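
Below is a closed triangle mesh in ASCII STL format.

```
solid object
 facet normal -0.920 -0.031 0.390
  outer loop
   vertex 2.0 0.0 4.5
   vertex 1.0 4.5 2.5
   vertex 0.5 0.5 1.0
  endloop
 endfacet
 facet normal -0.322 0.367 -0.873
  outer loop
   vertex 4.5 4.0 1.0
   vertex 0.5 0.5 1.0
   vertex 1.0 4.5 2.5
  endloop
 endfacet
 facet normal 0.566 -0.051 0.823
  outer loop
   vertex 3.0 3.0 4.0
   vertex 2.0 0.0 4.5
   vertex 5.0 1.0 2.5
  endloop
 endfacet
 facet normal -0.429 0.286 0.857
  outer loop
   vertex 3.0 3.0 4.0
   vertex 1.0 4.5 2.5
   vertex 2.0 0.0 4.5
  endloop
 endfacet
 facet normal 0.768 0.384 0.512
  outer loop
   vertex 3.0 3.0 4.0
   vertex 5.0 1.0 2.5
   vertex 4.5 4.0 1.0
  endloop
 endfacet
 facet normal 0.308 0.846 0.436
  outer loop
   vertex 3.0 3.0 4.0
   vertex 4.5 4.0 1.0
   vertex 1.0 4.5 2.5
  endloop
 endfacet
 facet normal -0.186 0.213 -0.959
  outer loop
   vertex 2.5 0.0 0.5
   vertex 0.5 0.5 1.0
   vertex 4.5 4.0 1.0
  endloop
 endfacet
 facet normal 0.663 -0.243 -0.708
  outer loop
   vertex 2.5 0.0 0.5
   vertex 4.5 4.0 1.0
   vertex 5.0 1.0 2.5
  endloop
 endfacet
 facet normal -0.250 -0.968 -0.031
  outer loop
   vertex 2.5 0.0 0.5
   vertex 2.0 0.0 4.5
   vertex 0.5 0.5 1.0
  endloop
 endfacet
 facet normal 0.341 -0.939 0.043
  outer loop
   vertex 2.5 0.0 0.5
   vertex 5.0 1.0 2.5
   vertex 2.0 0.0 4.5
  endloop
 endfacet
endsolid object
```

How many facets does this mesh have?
10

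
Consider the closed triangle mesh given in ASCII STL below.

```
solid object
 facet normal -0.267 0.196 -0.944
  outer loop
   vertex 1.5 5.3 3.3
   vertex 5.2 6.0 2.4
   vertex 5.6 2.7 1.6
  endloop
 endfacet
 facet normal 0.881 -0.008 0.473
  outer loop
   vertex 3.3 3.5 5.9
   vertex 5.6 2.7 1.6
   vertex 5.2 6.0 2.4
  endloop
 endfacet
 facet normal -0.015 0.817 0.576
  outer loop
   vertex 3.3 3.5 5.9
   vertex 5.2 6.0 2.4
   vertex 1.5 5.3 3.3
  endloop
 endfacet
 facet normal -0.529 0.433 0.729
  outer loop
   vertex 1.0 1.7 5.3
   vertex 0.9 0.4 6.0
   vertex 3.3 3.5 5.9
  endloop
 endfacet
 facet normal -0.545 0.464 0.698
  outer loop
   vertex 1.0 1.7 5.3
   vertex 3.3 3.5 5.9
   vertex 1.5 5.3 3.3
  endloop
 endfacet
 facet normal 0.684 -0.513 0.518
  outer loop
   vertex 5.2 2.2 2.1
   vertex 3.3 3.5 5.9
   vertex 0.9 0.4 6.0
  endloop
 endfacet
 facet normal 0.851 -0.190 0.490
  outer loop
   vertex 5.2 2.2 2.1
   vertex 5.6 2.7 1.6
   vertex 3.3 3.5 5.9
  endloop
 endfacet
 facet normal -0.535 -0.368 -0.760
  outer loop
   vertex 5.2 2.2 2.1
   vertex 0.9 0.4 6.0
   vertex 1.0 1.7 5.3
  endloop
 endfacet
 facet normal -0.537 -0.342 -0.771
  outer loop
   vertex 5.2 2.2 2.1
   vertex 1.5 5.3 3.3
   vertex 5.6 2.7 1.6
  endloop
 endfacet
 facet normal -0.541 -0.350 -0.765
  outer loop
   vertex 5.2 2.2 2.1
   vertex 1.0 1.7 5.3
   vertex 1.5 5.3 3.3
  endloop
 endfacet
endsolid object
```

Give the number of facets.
10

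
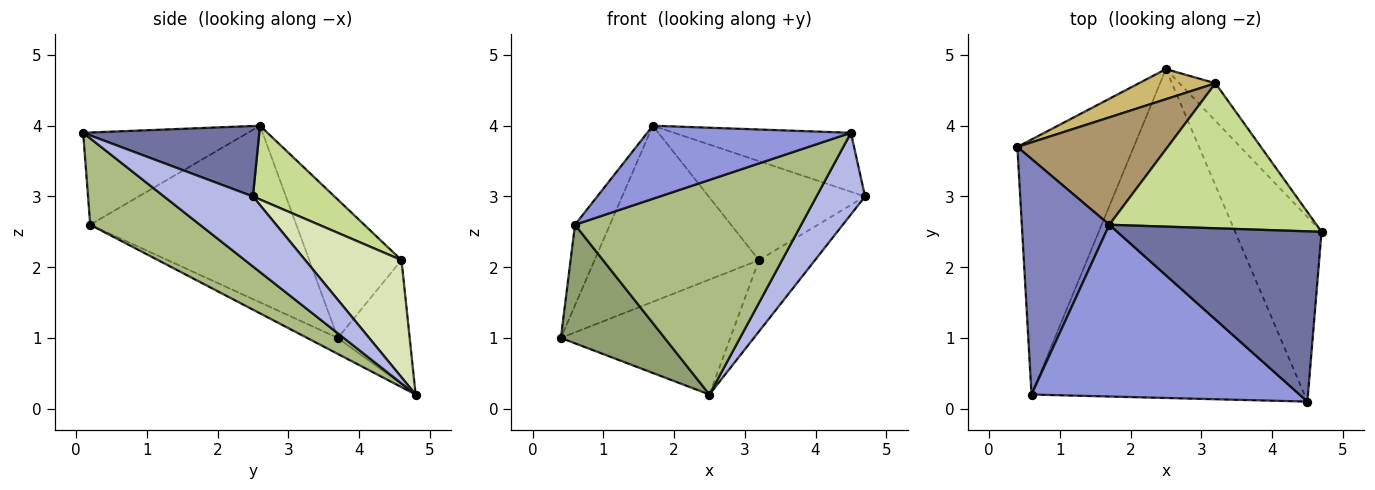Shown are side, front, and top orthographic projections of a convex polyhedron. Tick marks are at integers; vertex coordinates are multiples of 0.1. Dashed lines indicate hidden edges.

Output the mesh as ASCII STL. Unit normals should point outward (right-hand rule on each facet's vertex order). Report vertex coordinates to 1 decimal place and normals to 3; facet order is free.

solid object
 facet normal 0.310 0.311 0.898
  outer loop
   vertex 1.7 2.6 4.0
   vertex 4.5 0.1 3.9
   vertex 4.7 2.5 3.0
  endloop
 endfacet
 facet normal -0.886 0.150 0.439
  outer loop
   vertex 0.6 0.2 2.6
   vertex 1.7 2.6 4.0
   vertex 0.4 3.7 1.0
  endloop
 endfacet
 facet normal -0.302 -0.373 0.877
  outer loop
   vertex 0.6 0.2 2.6
   vertex 4.5 0.1 3.9
   vertex 1.7 2.6 4.0
  endloop
 endfacet
 facet normal 0.595 -0.325 -0.735
  outer loop
   vertex 2.5 4.8 0.2
   vertex 4.7 2.5 3.0
   vertex 4.5 0.1 3.9
  endloop
 endfacet
 facet normal -0.124 -0.418 -0.900
  outer loop
   vertex 2.5 4.8 0.2
   vertex 0.6 0.2 2.6
   vertex 0.4 3.7 1.0
  endloop
 endfacet
 facet normal 0.256 -0.528 -0.810
  outer loop
   vertex 2.5 4.8 0.2
   vertex 4.5 0.1 3.9
   vertex 0.6 0.2 2.6
  endloop
 endfacet
 facet normal 0.282 0.541 0.792
  outer loop
   vertex 3.2 4.6 2.1
   vertex 1.7 2.6 4.0
   vertex 4.7 2.5 3.0
  endloop
 endfacet
 facet normal 0.835 0.487 -0.256
  outer loop
   vertex 3.2 4.6 2.1
   vertex 4.7 2.5 3.0
   vertex 2.5 4.8 0.2
  endloop
 endfacet
 facet normal -0.432 0.770 0.470
  outer loop
   vertex 3.2 4.6 2.1
   vertex 0.4 3.7 1.0
   vertex 1.7 2.6 4.0
  endloop
 endfacet
 facet normal -0.380 0.895 0.234
  outer loop
   vertex 3.2 4.6 2.1
   vertex 2.5 4.8 0.2
   vertex 0.4 3.7 1.0
  endloop
 endfacet
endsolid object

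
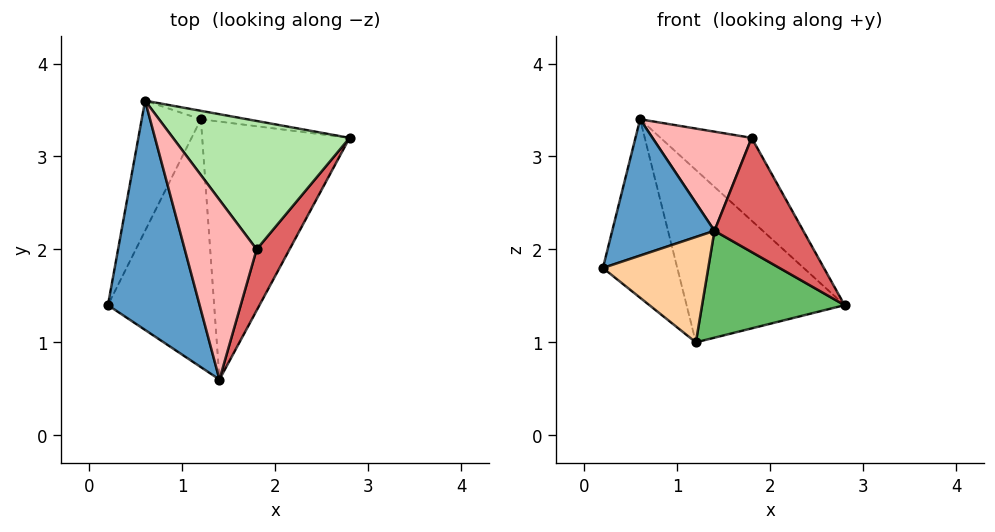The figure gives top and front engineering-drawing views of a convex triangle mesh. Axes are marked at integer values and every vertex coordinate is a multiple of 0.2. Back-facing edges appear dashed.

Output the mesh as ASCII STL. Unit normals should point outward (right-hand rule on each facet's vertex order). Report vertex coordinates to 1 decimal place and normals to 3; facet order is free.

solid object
 facet normal -0.531 -0.433 0.728
  outer loop
   vertex 1.4 0.6 2.2
   vertex 0.6 3.6 3.4
   vertex 0.2 1.4 1.8
  endloop
 endfacet
 facet normal -0.902 0.349 -0.255
  outer loop
   vertex 1.2 3.4 1.0
   vertex 0.2 1.4 1.8
   vertex 0.6 3.6 3.4
  endloop
 endfacet
 facet normal 0.136 0.990 -0.049
  outer loop
   vertex 1.2 3.4 1.0
   vertex 0.6 3.6 3.4
   vertex 2.8 3.2 1.4
  endloop
 endfacet
 facet normal 0.046 -0.391 -0.919
  outer loop
   vertex 1.2 3.4 1.0
   vertex 1.4 0.6 2.2
   vertex 0.2 1.4 1.8
  endloop
 endfacet
 facet normal 0.180 -0.377 -0.909
  outer loop
   vertex 1.2 3.4 1.0
   vertex 2.8 3.2 1.4
   vertex 1.4 0.6 2.2
  endloop
 endfacet
 facet normal 0.653 0.410 0.636
  outer loop
   vertex 1.8 2.0 3.2
   vertex 2.8 3.2 1.4
   vertex 0.6 3.6 3.4
  endloop
 endfacet
 facet normal 0.886 -0.409 0.219
  outer loop
   vertex 1.8 2.0 3.2
   vertex 1.4 0.6 2.2
   vertex 2.8 3.2 1.4
  endloop
 endfacet
 facet normal -0.446 -0.432 0.784
  outer loop
   vertex 1.8 2.0 3.2
   vertex 0.6 3.6 3.4
   vertex 1.4 0.6 2.2
  endloop
 endfacet
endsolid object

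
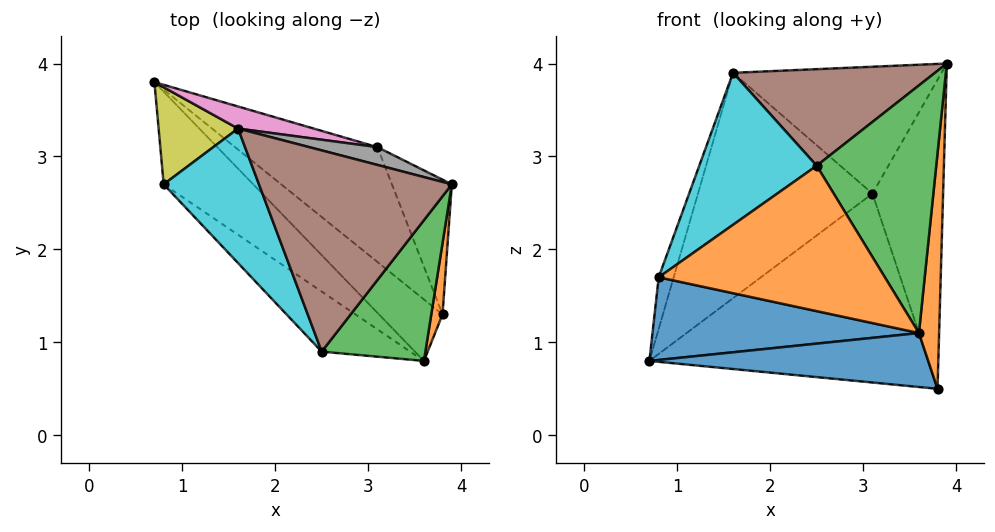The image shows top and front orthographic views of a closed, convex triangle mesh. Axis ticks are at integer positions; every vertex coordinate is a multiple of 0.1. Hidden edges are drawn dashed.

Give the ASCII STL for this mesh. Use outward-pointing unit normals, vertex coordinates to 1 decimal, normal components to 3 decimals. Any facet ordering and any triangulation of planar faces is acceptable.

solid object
 facet normal -0.518 -0.565 -0.643
  outer loop
   vertex 3.8 1.3 0.5
   vertex 3.6 0.8 1.1
   vertex 0.7 3.8 0.8
  endloop
 endfacet
 facet normal 0.956 -0.281 0.085
  outer loop
   vertex 3.8 1.3 0.5
   vertex 3.9 2.7 4.0
   vertex 3.6 0.8 1.1
  endloop
 endfacet
 facet normal 0.589 -0.702 0.399
  outer loop
   vertex 2.5 0.9 2.9
   vertex 3.6 0.8 1.1
   vertex 3.9 2.7 4.0
  endloop
 endfacet
 facet normal 0.538 0.720 -0.438
  outer loop
   vertex 3.1 3.1 2.6
   vertex 3.8 1.3 0.5
   vertex 0.7 3.8 0.8
  endloop
 endfacet
 facet normal 0.757 0.599 -0.261
  outer loop
   vertex 3.1 3.1 2.6
   vertex 3.9 2.7 4.0
   vertex 3.8 1.3 0.5
  endloop
 endfacet
 facet normal -0.150 -0.428 0.891
  outer loop
   vertex 1.6 3.3 3.9
   vertex 2.5 0.9 2.9
   vertex 3.9 2.7 4.0
  endloop
 endfacet
 facet normal 0.212 0.973 0.095
  outer loop
   vertex 1.6 3.3 3.9
   vertex 3.1 3.1 2.6
   vertex 0.7 3.8 0.8
  endloop
 endfacet
 facet normal 0.245 0.960 0.135
  outer loop
   vertex 1.6 3.3 3.9
   vertex 3.9 2.7 4.0
   vertex 3.1 3.1 2.6
  endloop
 endfacet
 facet normal -0.941 0.159 0.299
  outer loop
   vertex 0.8 2.7 1.7
   vertex 1.6 3.3 3.9
   vertex 0.7 3.8 0.8
  endloop
 endfacet
 facet normal -0.783 -0.465 0.412
  outer loop
   vertex 0.8 2.7 1.7
   vertex 2.5 0.9 2.9
   vertex 1.6 3.3 3.9
  endloop
 endfacet
 facet normal -0.522 -0.568 -0.636
  outer loop
   vertex 0.8 2.7 1.7
   vertex 0.7 3.8 0.8
   vertex 3.6 0.8 1.1
  endloop
 endfacet
 facet normal -0.578 -0.754 -0.312
  outer loop
   vertex 0.8 2.7 1.7
   vertex 3.6 0.8 1.1
   vertex 2.5 0.9 2.9
  endloop
 endfacet
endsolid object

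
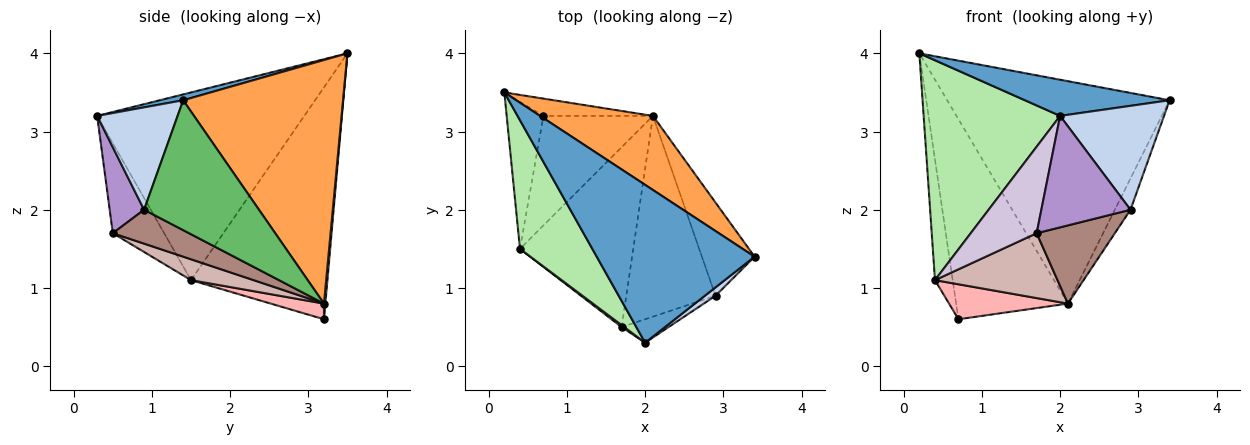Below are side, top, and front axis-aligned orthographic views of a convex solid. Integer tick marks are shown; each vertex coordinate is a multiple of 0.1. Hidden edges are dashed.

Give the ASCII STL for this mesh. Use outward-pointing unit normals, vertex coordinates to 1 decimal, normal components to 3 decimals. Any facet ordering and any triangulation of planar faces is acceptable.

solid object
 facet normal 0.036 -0.223 0.974
  outer loop
   vertex 2.0 0.3 3.2
   vertex 3.4 1.4 3.4
   vertex 0.2 3.5 4.0
  endloop
 endfacet
 facet normal 0.611 -0.789 0.064
  outer loop
   vertex 2.9 0.9 2.0
   vertex 3.4 1.4 3.4
   vertex 2.0 0.3 3.2
  endloop
 endfacet
 facet normal 0.563 0.784 0.261
  outer loop
   vertex 2.1 3.2 0.8
   vertex 0.2 3.5 4.0
   vertex 3.4 1.4 3.4
  endloop
 endfacet
 facet normal 0.012 0.996 -0.086
  outer loop
   vertex 2.1 3.2 0.8
   vertex 0.7 3.2 0.6
   vertex 0.2 3.5 4.0
  endloop
 endfacet
 facet normal 0.919 0.125 -0.373
  outer loop
   vertex 2.1 3.2 0.8
   vertex 3.4 1.4 3.4
   vertex 2.9 0.9 2.0
  endloop
 endfacet
 facet normal -0.795 -0.524 0.306
  outer loop
   vertex 0.4 1.5 1.1
   vertex 2.0 0.3 3.2
   vertex 0.2 3.5 4.0
  endloop
 endfacet
 facet normal -0.980 0.127 -0.155
  outer loop
   vertex 0.4 1.5 1.1
   vertex 0.2 3.5 4.0
   vertex 0.7 3.2 0.6
  endloop
 endfacet
 facet normal 0.135 -0.301 -0.944
  outer loop
   vertex 0.4 1.5 1.1
   vertex 0.7 3.2 0.6
   vertex 2.1 3.2 0.8
  endloop
 endfacet
 facet normal 0.353 -0.915 -0.193
  outer loop
   vertex 1.7 0.5 1.7
   vertex 2.9 0.9 2.0
   vertex 2.0 0.3 3.2
  endloop
 endfacet
 facet normal -0.615 -0.789 0.018
  outer loop
   vertex 1.7 0.5 1.7
   vertex 2.0 0.3 3.2
   vertex 0.4 1.5 1.1
  endloop
 endfacet
 facet normal 0.334 -0.342 -0.878
  outer loop
   vertex 1.7 0.5 1.7
   vertex 2.1 3.2 0.8
   vertex 2.9 0.9 2.0
  endloop
 endfacet
 facet normal 0.171 -0.334 -0.927
  outer loop
   vertex 1.7 0.5 1.7
   vertex 0.4 1.5 1.1
   vertex 2.1 3.2 0.8
  endloop
 endfacet
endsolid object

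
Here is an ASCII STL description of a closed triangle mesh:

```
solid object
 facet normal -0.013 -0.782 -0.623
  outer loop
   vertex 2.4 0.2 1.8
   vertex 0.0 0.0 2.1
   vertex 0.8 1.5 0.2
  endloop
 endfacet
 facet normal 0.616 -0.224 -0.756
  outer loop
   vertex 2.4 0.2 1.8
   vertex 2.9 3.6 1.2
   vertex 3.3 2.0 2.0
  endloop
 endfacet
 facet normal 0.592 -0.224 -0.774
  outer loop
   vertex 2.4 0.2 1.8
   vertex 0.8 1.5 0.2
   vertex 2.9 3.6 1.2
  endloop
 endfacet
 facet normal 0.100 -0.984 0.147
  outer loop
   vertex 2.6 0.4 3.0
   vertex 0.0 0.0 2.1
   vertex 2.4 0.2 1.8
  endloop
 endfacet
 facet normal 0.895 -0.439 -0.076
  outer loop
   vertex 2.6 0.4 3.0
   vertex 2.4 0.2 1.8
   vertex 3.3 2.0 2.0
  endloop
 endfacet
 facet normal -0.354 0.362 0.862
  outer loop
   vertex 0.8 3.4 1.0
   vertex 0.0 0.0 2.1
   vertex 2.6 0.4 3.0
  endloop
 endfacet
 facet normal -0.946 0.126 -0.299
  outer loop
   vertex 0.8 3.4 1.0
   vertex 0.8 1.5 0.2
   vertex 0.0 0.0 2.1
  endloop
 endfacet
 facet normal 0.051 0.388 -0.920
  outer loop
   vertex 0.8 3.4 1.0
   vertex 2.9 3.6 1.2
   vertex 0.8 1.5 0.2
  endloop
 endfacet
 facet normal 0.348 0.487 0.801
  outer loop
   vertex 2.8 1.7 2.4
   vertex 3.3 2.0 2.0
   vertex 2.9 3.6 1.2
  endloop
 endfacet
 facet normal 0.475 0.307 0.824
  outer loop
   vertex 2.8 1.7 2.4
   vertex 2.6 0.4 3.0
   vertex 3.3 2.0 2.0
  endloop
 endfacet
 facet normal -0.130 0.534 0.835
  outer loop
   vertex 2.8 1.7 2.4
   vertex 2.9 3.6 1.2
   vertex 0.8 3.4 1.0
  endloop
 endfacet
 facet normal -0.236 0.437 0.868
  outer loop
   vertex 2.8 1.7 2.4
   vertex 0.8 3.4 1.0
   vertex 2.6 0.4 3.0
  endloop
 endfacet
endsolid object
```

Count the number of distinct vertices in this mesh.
8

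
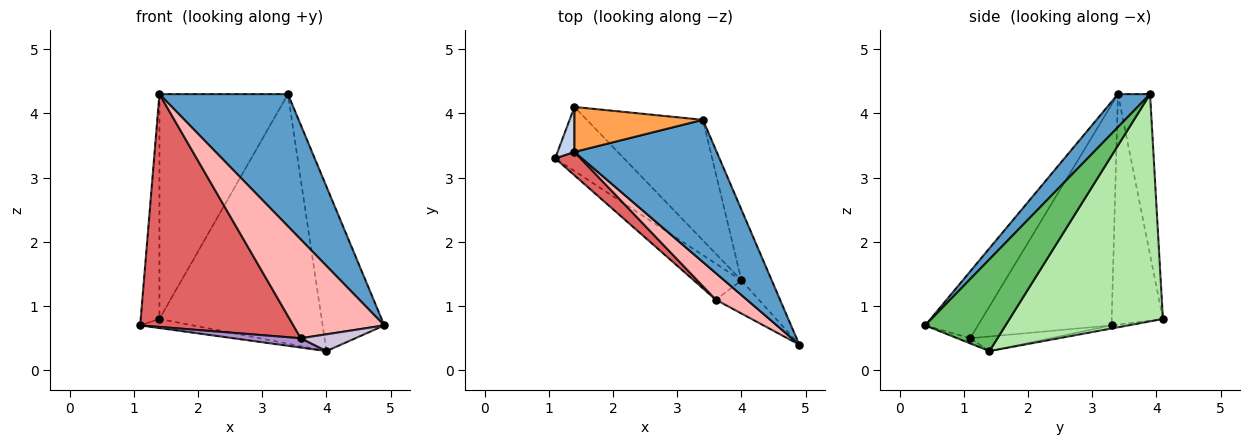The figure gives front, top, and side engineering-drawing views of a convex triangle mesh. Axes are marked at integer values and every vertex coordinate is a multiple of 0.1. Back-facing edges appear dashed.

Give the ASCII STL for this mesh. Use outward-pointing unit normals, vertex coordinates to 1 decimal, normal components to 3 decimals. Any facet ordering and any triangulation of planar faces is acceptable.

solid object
 facet normal 0.168 -0.671 0.722
  outer loop
   vertex 1.4 3.4 4.3
   vertex 4.9 0.4 0.7
   vertex 3.4 3.9 4.3
  endloop
 endfacet
 facet normal -0.937 0.343 0.069
  outer loop
   vertex 1.4 3.4 4.3
   vertex 1.4 4.1 0.8
   vertex 1.1 3.3 0.7
  endloop
 endfacet
 facet normal -0.238 0.952 0.190
  outer loop
   vertex 1.4 3.4 4.3
   vertex 3.4 3.9 4.3
   vertex 1.4 4.1 0.8
  endloop
 endfacet
 facet normal -0.044 0.140 -0.989
  outer loop
   vertex 4.0 1.4 0.3
   vertex 1.1 3.3 0.7
   vertex 1.4 4.1 0.8
  endloop
 endfacet
 facet normal 0.767 0.589 -0.253
  outer loop
   vertex 4.0 1.4 0.3
   vertex 3.4 3.9 4.3
   vertex 4.9 0.4 0.7
  endloop
 endfacet
 facet normal 0.648 0.686 -0.331
  outer loop
   vertex 4.0 1.4 0.3
   vertex 1.4 4.1 0.8
   vertex 3.4 3.9 4.3
  endloop
 endfacet
 facet normal -0.655 -0.752 0.075
  outer loop
   vertex 3.6 1.1 0.5
   vertex 1.4 3.4 4.3
   vertex 1.1 3.3 0.7
  endloop
 endfacet
 facet normal -0.489 -0.842 0.227
  outer loop
   vertex 3.6 1.1 0.5
   vertex 4.9 0.4 0.7
   vertex 1.4 3.4 4.3
  endloop
 endfacet
 facet normal -0.285 -0.239 -0.928
  outer loop
   vertex 3.6 1.1 0.5
   vertex 1.1 3.3 0.7
   vertex 4.0 1.4 0.3
  endloop
 endfacet
 facet normal -0.106 -0.450 -0.887
  outer loop
   vertex 3.6 1.1 0.5
   vertex 4.0 1.4 0.3
   vertex 4.9 0.4 0.7
  endloop
 endfacet
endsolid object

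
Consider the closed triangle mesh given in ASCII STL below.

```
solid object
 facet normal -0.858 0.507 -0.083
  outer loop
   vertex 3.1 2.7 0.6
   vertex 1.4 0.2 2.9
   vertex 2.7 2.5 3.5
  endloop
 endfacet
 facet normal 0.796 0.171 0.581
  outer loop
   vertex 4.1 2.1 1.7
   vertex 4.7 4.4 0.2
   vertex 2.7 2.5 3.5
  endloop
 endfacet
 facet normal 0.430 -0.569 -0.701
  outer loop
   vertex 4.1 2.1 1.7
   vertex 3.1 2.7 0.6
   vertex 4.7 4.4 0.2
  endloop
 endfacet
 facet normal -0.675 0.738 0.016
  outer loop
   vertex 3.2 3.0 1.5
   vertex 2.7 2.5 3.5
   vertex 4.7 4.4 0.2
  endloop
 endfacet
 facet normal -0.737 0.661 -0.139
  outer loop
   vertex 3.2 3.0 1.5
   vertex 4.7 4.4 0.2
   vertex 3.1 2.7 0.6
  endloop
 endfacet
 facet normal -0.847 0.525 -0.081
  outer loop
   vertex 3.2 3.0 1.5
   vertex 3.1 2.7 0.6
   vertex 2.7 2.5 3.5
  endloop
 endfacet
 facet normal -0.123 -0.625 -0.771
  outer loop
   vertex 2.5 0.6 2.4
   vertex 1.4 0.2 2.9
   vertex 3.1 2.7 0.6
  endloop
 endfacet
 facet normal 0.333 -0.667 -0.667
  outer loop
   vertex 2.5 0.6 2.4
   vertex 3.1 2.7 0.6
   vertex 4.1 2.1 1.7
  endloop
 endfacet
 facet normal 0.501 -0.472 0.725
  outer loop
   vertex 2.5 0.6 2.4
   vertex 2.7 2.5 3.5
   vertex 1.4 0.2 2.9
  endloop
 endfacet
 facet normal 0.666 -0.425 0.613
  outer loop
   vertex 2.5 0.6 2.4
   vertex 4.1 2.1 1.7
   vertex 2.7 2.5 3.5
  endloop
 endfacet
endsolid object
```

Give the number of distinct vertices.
7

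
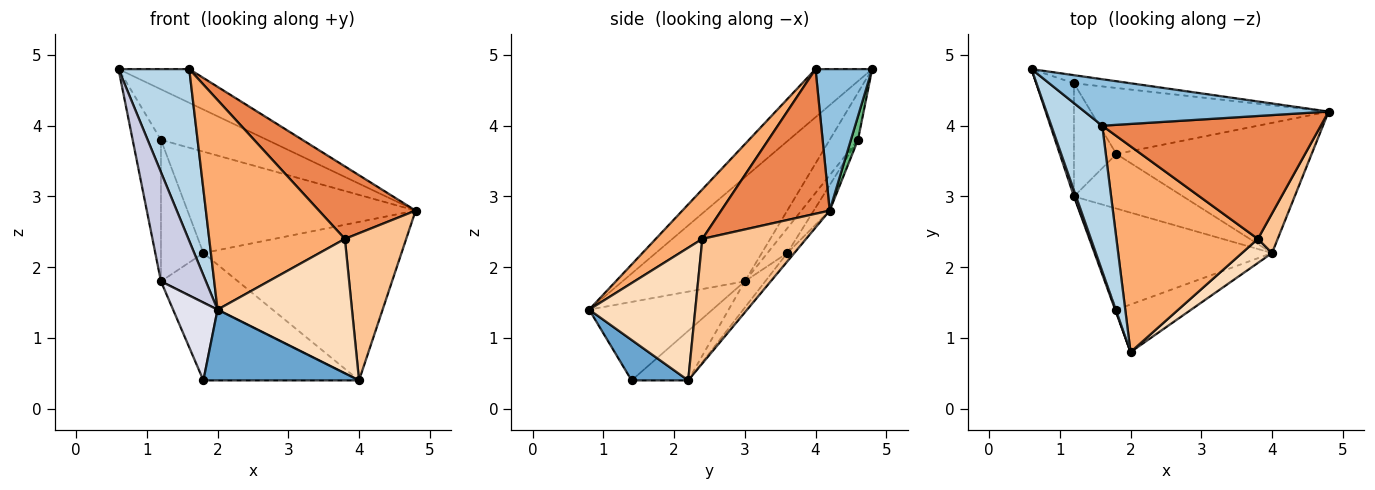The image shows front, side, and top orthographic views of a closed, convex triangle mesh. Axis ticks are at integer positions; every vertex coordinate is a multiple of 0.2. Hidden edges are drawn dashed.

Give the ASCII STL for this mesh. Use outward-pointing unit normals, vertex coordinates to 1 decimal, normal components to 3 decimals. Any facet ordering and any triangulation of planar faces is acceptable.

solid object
 facet normal 0.289 -0.794 -0.534
  outer loop
   vertex 1.8 1.4 0.4
   vertex 4.0 2.2 0.4
   vertex 2.0 0.8 1.4
  endloop
 endfacet
 facet normal 0.425 0.531 0.733
  outer loop
   vertex 1.6 4.0 4.8
   vertex 4.8 4.2 2.8
   vertex 0.6 4.8 4.8
  endloop
 endfacet
 facet normal -0.521 -0.651 0.552
  outer loop
   vertex 1.6 4.0 4.8
   vertex 0.6 4.8 4.8
   vertex 2.0 0.8 1.4
  endloop
 endfacet
 facet normal -0.028 0.772 -0.634
  outer loop
   vertex 1.8 3.6 2.2
   vertex 4.8 4.2 2.8
   vertex 4.0 2.2 0.4
  endloop
 endfacet
 facet normal 0.495 -0.441 0.748
  outer loop
   vertex 3.8 2.4 2.4
   vertex 4.8 4.2 2.8
   vertex 1.6 4.0 4.8
  endloop
 endfacet
 facet normal 0.238 -0.693 0.680
  outer loop
   vertex 3.8 2.4 2.4
   vertex 1.6 4.0 4.8
   vertex 2.0 0.8 1.4
  endloop
 endfacet
 facet normal 0.853 -0.504 0.136
  outer loop
   vertex 3.8 2.4 2.4
   vertex 4.0 2.2 0.4
   vertex 4.8 4.2 2.8
  endloop
 endfacet
 facet normal 0.614 -0.777 0.139
  outer loop
   vertex 3.8 2.4 2.4
   vertex 2.0 0.8 1.4
   vertex 4.0 2.2 0.4
  endloop
 endfacet
 facet normal 0.066 0.985 -0.158
  outer loop
   vertex 1.2 4.6 3.8
   vertex 0.6 4.8 4.8
   vertex 4.8 4.2 2.8
  endloop
 endfacet
 facet normal -0.058 0.837 -0.545
  outer loop
   vertex 1.2 4.6 3.8
   vertex 4.8 4.2 2.8
   vertex 1.8 3.6 2.2
  endloop
 endfacet
 facet normal -0.217 0.596 -0.774
  outer loop
   vertex 1.2 3.0 1.8
   vertex 4.0 2.2 0.4
   vertex 1.8 1.4 0.4
  endloop
 endfacet
 facet normal -0.176 0.662 -0.729
  outer loop
   vertex 1.2 3.0 1.8
   vertex 1.8 3.6 2.2
   vertex 4.0 2.2 0.4
  endloop
 endfacet
 facet normal -0.342 0.734 -0.587
  outer loop
   vertex 1.2 3.0 1.8
   vertex 1.2 4.6 3.8
   vertex 1.8 3.6 2.2
  endloop
 endfacet
 facet normal -0.615 0.615 -0.492
  outer loop
   vertex 1.2 3.0 1.8
   vertex 0.6 4.8 4.8
   vertex 1.2 4.6 3.8
  endloop
 endfacet
 facet normal -0.938 -0.345 0.019
  outer loop
   vertex 1.2 3.0 1.8
   vertex 2.0 0.8 1.4
   vertex 0.6 4.8 4.8
  endloop
 endfacet
 facet normal -0.941 -0.339 -0.015
  outer loop
   vertex 1.2 3.0 1.8
   vertex 1.8 1.4 0.4
   vertex 2.0 0.8 1.4
  endloop
 endfacet
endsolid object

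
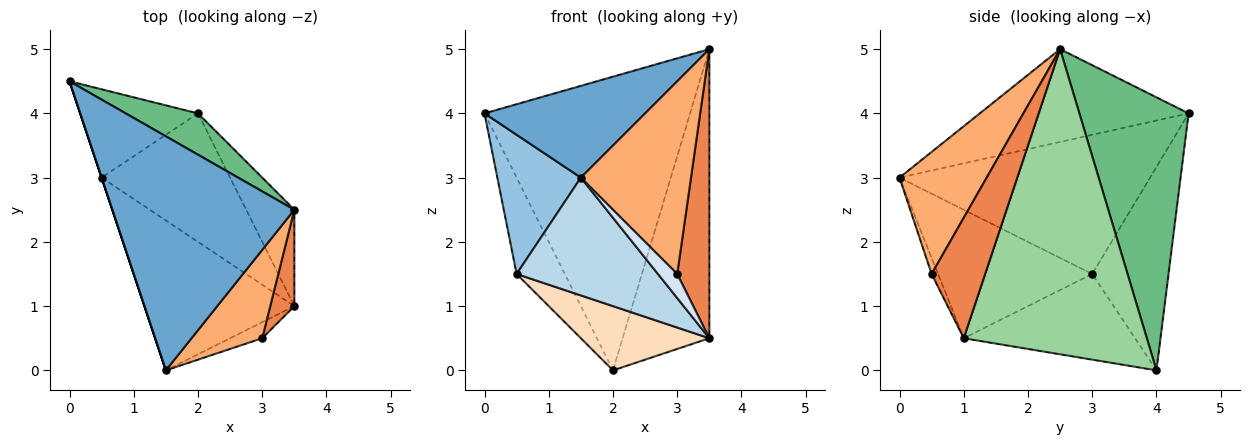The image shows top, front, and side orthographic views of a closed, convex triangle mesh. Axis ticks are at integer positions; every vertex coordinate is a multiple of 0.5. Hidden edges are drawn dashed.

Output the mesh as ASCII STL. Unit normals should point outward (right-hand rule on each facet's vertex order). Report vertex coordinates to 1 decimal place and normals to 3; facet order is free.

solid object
 facet normal -0.429 -0.330 0.841
  outer loop
   vertex 3.5 2.5 5.0
   vertex 0.0 4.5 4.0
   vertex 1.5 0.0 3.0
  endloop
 endfacet
 facet normal -0.949 -0.316 0.000
  outer loop
   vertex 0.5 3.0 1.5
   vertex 1.5 0.0 3.0
   vertex 0.0 4.5 4.0
  endloop
 endfacet
 facet normal -0.559 -0.512 -0.652
  outer loop
   vertex 0.5 3.0 1.5
   vertex 3.5 1.0 0.5
   vertex 1.5 0.0 3.0
  endloop
 endfacet
 facet normal -0.267 -0.802 -0.535
  outer loop
   vertex 3.0 0.5 1.5
   vertex 1.5 0.0 3.0
   vertex 3.5 1.0 0.5
  endloop
 endfacet
 facet normal 0.845 -0.507 0.169
  outer loop
   vertex 3.0 0.5 1.5
   vertex 3.5 1.0 0.5
   vertex 3.5 2.5 5.0
  endloop
 endfacet
 facet normal 0.584 -0.738 0.338
  outer loop
   vertex 3.0 0.5 1.5
   vertex 3.5 2.5 5.0
   vertex 1.5 0.0 3.0
  endloop
 endfacet
 facet normal -0.759 0.480 -0.440
  outer loop
   vertex 2.0 4.0 0.0
   vertex 0.5 3.0 1.5
   vertex 0.0 4.5 4.0
  endloop
 endfacet
 facet normal -0.512 -0.384 -0.768
  outer loop
   vertex 2.0 4.0 0.0
   vertex 3.5 1.0 0.5
   vertex 0.5 3.0 1.5
  endloop
 endfacet
 facet normal 0.466 0.876 0.123
  outer loop
   vertex 2.0 4.0 0.0
   vertex 0.0 4.5 4.0
   vertex 3.5 2.5 5.0
  endloop
 endfacet
 facet normal 0.895 0.424 -0.141
  outer loop
   vertex 2.0 4.0 0.0
   vertex 3.5 2.5 5.0
   vertex 3.5 1.0 0.5
  endloop
 endfacet
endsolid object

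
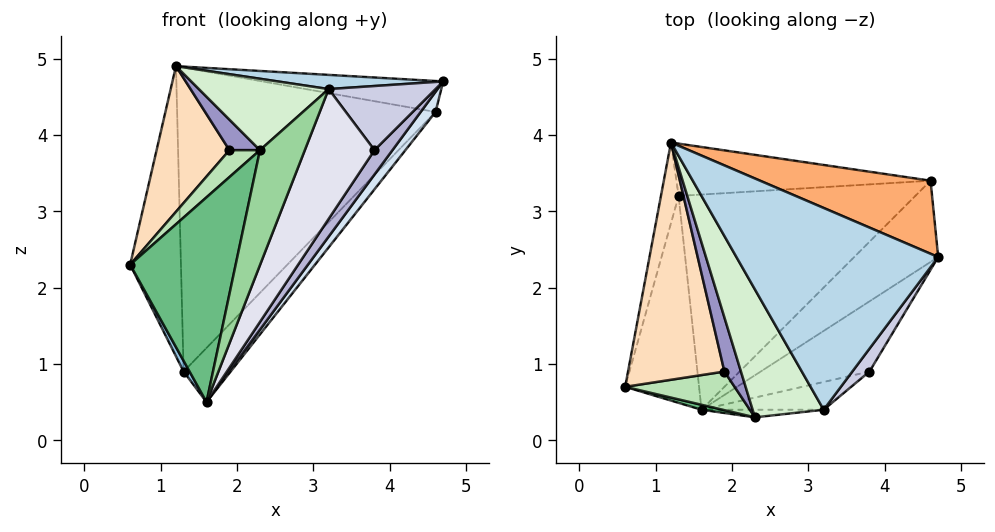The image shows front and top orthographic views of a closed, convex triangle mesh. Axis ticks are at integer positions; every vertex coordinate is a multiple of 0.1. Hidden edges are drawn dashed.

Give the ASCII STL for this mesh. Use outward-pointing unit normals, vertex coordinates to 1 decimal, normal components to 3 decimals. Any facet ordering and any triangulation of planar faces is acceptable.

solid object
 facet normal -0.970 0.235 -0.065
  outer loop
   vertex 1.3 3.2 0.9
   vertex 0.6 0.7 2.3
   vertex 1.2 3.9 4.9
  endloop
 endfacet
 facet normal -0.876 -0.025 -0.482
  outer loop
   vertex 1.3 3.2 0.9
   vertex 1.6 0.4 0.5
   vertex 0.6 0.7 2.3
  endloop
 endfacet
 facet normal 0.027 -0.070 0.997
  outer loop
   vertex 3.2 0.4 4.6
   vertex 4.7 2.4 4.7
   vertex 1.2 3.9 4.9
  endloop
 endfacet
 facet normal 0.827 -0.136 -0.546
  outer loop
   vertex 4.6 3.4 4.3
   vertex 4.7 2.4 4.7
   vertex 1.6 0.4 0.5
  endloop
 endfacet
 facet normal 0.702 0.174 -0.691
  outer loop
   vertex 4.6 3.4 4.3
   vertex 1.6 0.4 0.5
   vertex 1.3 3.2 0.9
  endloop
 endfacet
 facet normal 0.215 0.381 0.899
  outer loop
   vertex 4.6 3.4 4.3
   vertex 1.2 3.9 4.9
   vertex 4.7 2.4 4.7
  endloop
 endfacet
 facet normal 0.114 0.979 -0.168
  outer loop
   vertex 4.6 3.4 4.3
   vertex 1.3 3.2 0.9
   vertex 1.2 3.9 4.9
  endloop
 endfacet
 facet normal -0.670 -0.388 0.633
  outer loop
   vertex 1.9 0.9 3.8
   vertex 1.2 3.9 4.9
   vertex 0.6 0.7 2.3
  endloop
 endfacet
 facet normal -0.248 -0.968 0.023
  outer loop
   vertex 2.3 0.3 3.8
   vertex 0.6 0.7 2.3
   vertex 1.6 0.4 0.5
  endloop
 endfacet
 facet normal 0.167 -0.984 -0.065
  outer loop
   vertex 2.3 0.3 3.8
   vertex 1.6 0.4 0.5
   vertex 3.2 0.4 4.6
  endloop
 endfacet
 facet normal -0.651 -0.434 0.622
  outer loop
   vertex 2.3 0.3 3.8
   vertex 1.9 0.9 3.8
   vertex 0.6 0.7 2.3
  endloop
 endfacet
 facet normal -0.585 -0.395 0.708
  outer loop
   vertex 2.3 0.3 3.8
   vertex 3.2 0.4 4.6
   vertex 1.2 3.9 4.9
  endloop
 endfacet
 facet normal -0.593 -0.396 0.701
  outer loop
   vertex 2.3 0.3 3.8
   vertex 1.2 3.9 4.9
   vertex 1.9 0.9 3.8
  endloop
 endfacet
 facet normal 0.831 -0.183 -0.526
  outer loop
   vertex 3.8 0.9 3.8
   vertex 1.6 0.4 0.5
   vertex 4.7 2.4 4.7
  endloop
 endfacet
 facet normal 0.777 -0.593 0.212
  outer loop
   vertex 3.8 0.9 3.8
   vertex 4.7 2.4 4.7
   vertex 3.2 0.4 4.6
  endloop
 endfacet
 facet normal 0.472 -0.862 -0.184
  outer loop
   vertex 3.8 0.9 3.8
   vertex 3.2 0.4 4.6
   vertex 1.6 0.4 0.5
  endloop
 endfacet
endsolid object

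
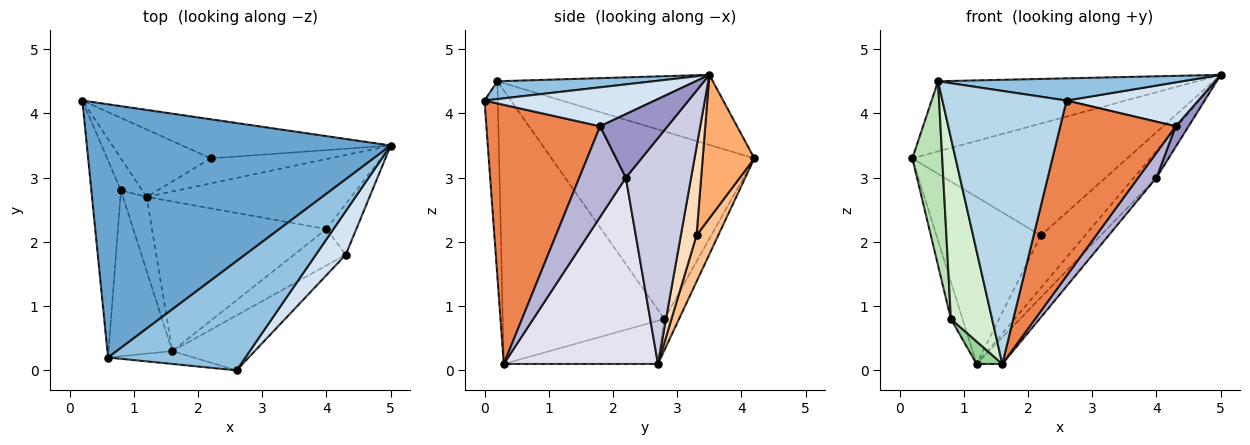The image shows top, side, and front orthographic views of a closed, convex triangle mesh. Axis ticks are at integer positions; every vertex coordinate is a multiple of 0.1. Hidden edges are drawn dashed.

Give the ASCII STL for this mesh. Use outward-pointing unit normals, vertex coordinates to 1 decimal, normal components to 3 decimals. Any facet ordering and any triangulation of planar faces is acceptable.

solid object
 facet normal -0.217 0.261 0.941
  outer loop
   vertex 0.6 0.2 4.5
   vertex 5.0 3.5 4.6
   vertex 0.2 4.2 3.3
  endloop
 endfacet
 facet normal 0.126 -0.198 0.972
  outer loop
   vertex 0.6 0.2 4.5
   vertex 2.6 0.0 4.2
   vertex 5.0 3.5 4.6
  endloop
 endfacet
 facet normal -0.106 -0.993 -0.047
  outer loop
   vertex 0.6 0.2 4.5
   vertex 1.6 0.3 0.1
   vertex 2.6 0.0 4.2
  endloop
 endfacet
 facet normal 0.676 -0.523 0.520
  outer loop
   vertex 4.3 1.8 3.8
   vertex 5.0 3.5 4.6
   vertex 2.6 0.0 4.2
  endloop
 endfacet
 facet normal 0.685 -0.695 -0.218
  outer loop
   vertex 4.3 1.8 3.8
   vertex 2.6 0.0 4.2
   vertex 1.6 0.3 0.1
  endloop
 endfacet
 facet normal 0.221 0.921 -0.322
  outer loop
   vertex 2.2 3.3 2.1
   vertex 0.2 4.2 3.3
   vertex 5.0 3.5 4.6
  endloop
 endfacet
 facet normal 0.189 0.911 -0.368
  outer loop
   vertex 2.2 3.3 2.1
   vertex 1.2 2.7 0.1
   vertex 0.2 4.2 3.3
  endloop
 endfacet
 facet normal 0.305 0.859 -0.410
  outer loop
   vertex 2.2 3.3 2.1
   vertex 5.0 3.5 4.6
   vertex 1.2 2.7 0.1
  endloop
 endfacet
 facet normal -0.690 0.548 -0.473
  outer loop
   vertex 0.8 2.8 0.8
   vertex 0.2 4.2 3.3
   vertex 1.2 2.7 0.1
  endloop
 endfacet
 facet normal -0.868 -0.145 -0.475
  outer loop
   vertex 0.8 2.8 0.8
   vertex 1.2 2.7 0.1
   vertex 1.6 0.3 0.1
  endloop
 endfacet
 facet normal -0.978 -0.144 -0.154
  outer loop
   vertex 0.8 2.8 0.8
   vertex 0.6 0.2 4.5
   vertex 0.2 4.2 3.3
  endloop
 endfacet
 facet normal -0.945 -0.241 -0.220
  outer loop
   vertex 0.8 2.8 0.8
   vertex 1.6 0.3 0.1
   vertex 0.6 0.2 4.5
  endloop
 endfacet
 facet normal 0.892 -0.170 -0.419
  outer loop
   vertex 4.0 2.2 3.0
   vertex 5.0 3.5 4.6
   vertex 4.3 1.8 3.8
  endloop
 endfacet
 facet normal 0.822 -0.322 -0.469
  outer loop
   vertex 4.0 2.2 3.0
   vertex 4.3 1.8 3.8
   vertex 1.6 0.3 0.1
  endloop
 endfacet
 facet normal 0.718 0.248 -0.650
  outer loop
   vertex 4.0 2.2 3.0
   vertex 1.2 2.7 0.1
   vertex 5.0 3.5 4.6
  endloop
 endfacet
 facet normal 0.724 0.121 -0.679
  outer loop
   vertex 4.0 2.2 3.0
   vertex 1.6 0.3 0.1
   vertex 1.2 2.7 0.1
  endloop
 endfacet
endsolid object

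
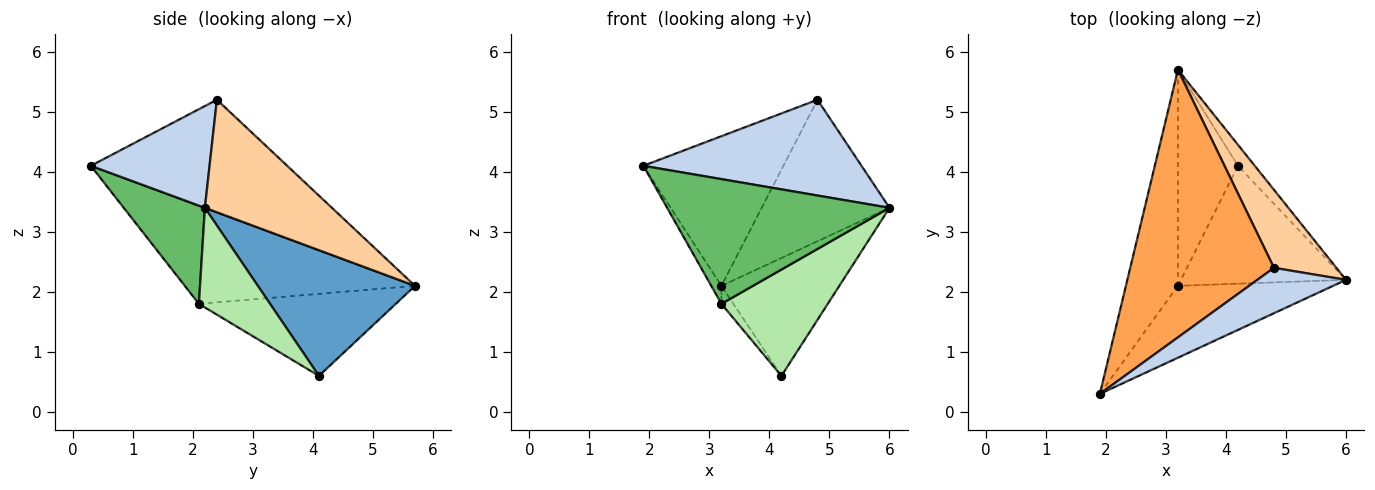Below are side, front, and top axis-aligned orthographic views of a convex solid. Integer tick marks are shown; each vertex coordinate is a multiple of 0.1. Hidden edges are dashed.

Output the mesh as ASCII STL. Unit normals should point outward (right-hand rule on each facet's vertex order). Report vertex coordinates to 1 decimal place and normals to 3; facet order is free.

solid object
 facet normal 0.795 0.597 -0.106
  outer loop
   vertex 4.2 4.1 0.6
   vertex 3.2 5.7 2.1
   vertex 6.0 2.2 3.4
  endloop
 endfacet
 facet normal 0.441 -0.811 0.384
  outer loop
   vertex 4.8 2.4 5.2
   vertex 1.9 0.3 4.1
   vertex 6.0 2.2 3.4
  endloop
 endfacet
 facet normal -0.565 0.403 0.720
  outer loop
   vertex 4.8 2.4 5.2
   vertex 3.2 5.7 2.1
   vertex 1.9 0.3 4.1
  endloop
 endfacet
 facet normal 0.657 0.661 0.364
  outer loop
   vertex 4.8 2.4 5.2
   vertex 6.0 2.2 3.4
   vertex 3.2 5.7 2.1
  endloop
 endfacet
 facet normal 0.302 -0.826 -0.476
  outer loop
   vertex 3.2 2.1 1.8
   vertex 6.0 2.2 3.4
   vertex 1.9 0.3 4.1
  endloop
 endfacet
 facet normal 0.409 -0.611 -0.678
  outer loop
   vertex 3.2 2.1 1.8
   vertex 4.2 4.1 0.6
   vertex 6.0 2.2 3.4
  endloop
 endfacet
 facet normal -0.883 0.039 -0.468
  outer loop
   vertex 3.2 2.1 1.8
   vertex 1.9 0.3 4.1
   vertex 3.2 5.7 2.1
  endloop
 endfacet
 facet normal -0.806 0.049 -0.590
  outer loop
   vertex 3.2 2.1 1.8
   vertex 3.2 5.7 2.1
   vertex 4.2 4.1 0.6
  endloop
 endfacet
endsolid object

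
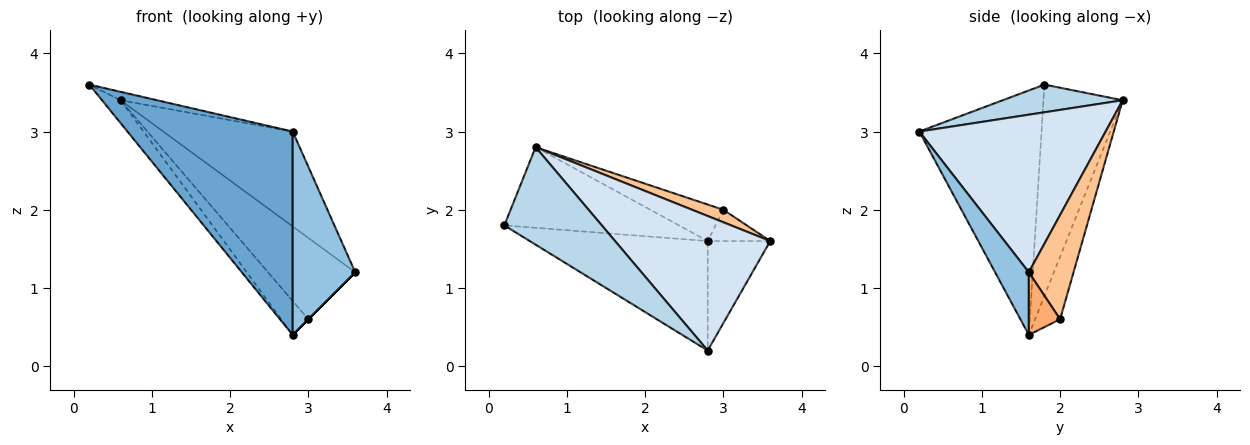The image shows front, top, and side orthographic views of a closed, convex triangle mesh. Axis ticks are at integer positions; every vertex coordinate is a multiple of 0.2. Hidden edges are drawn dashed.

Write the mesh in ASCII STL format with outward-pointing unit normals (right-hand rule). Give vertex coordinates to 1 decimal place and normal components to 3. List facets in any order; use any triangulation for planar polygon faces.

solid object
 facet normal -0.546 -0.738 -0.397
  outer loop
   vertex 2.8 1.6 0.4
   vertex 2.8 0.2 3.0
   vertex 0.2 1.8 3.6
  endloop
 endfacet
 facet normal 0.428 -0.796 -0.428
  outer loop
   vertex 2.8 1.6 0.4
   vertex 3.6 1.6 1.2
   vertex 2.8 0.2 3.0
  endloop
 endfacet
 facet normal 0.272 0.083 0.959
  outer loop
   vertex 0.6 2.8 3.4
   vertex 0.2 1.8 3.6
   vertex 2.8 0.2 3.0
  endloop
 endfacet
 facet normal 0.639 0.444 0.629
  outer loop
   vertex 0.6 2.8 3.4
   vertex 2.8 0.2 3.0
   vertex 3.6 1.6 1.2
  endloop
 endfacet
 facet normal -0.758 0.178 -0.627
  outer loop
   vertex 0.6 2.8 3.4
   vertex 2.8 1.6 0.4
   vertex 0.2 1.8 3.6
  endloop
 endfacet
 facet normal 0.707 0.000 -0.707
  outer loop
   vertex 3.0 2.0 0.6
   vertex 3.6 1.6 1.2
   vertex 2.8 1.6 0.4
  endloop
 endfacet
 facet normal 0.452 0.882 0.136
  outer loop
   vertex 3.0 2.0 0.6
   vertex 0.6 2.8 3.4
   vertex 3.6 1.6 1.2
  endloop
 endfacet
 facet normal -0.532 0.576 -0.621
  outer loop
   vertex 3.0 2.0 0.6
   vertex 2.8 1.6 0.4
   vertex 0.6 2.8 3.4
  endloop
 endfacet
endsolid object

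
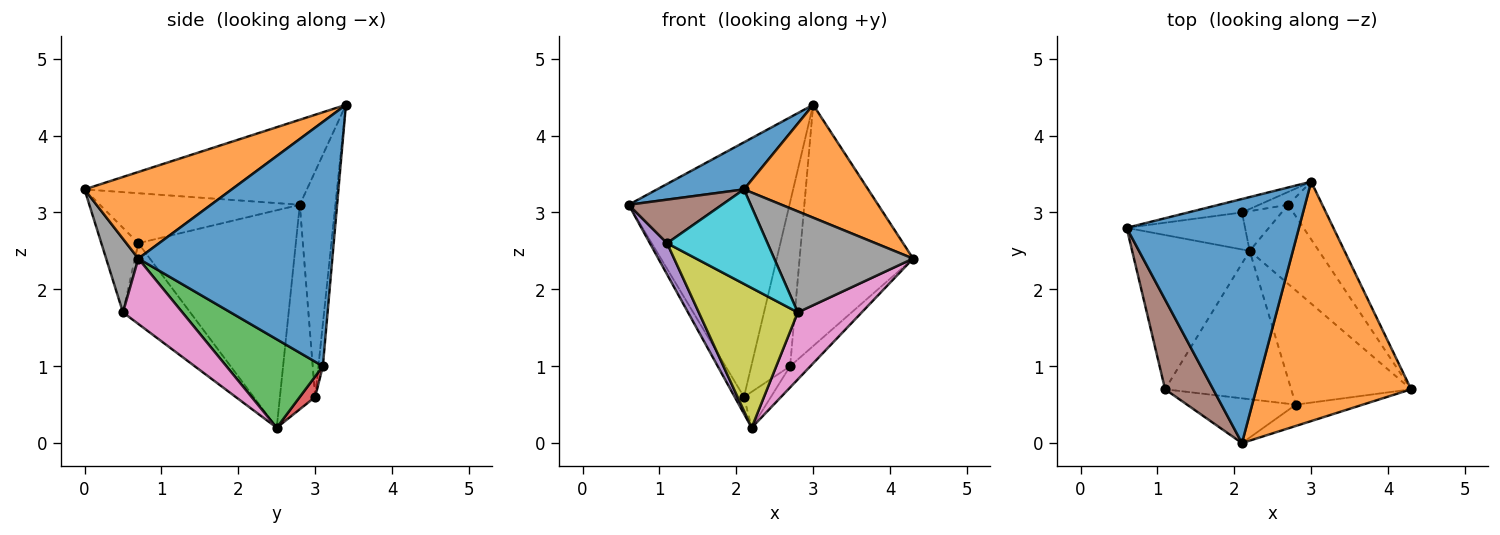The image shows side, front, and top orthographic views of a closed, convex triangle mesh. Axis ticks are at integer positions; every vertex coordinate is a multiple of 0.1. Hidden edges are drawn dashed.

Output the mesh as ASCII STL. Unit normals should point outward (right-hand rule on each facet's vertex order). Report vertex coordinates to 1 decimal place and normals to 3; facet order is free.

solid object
 facet normal -0.436 -0.170 0.884
  outer loop
   vertex 2.1 0.0 3.3
   vertex 3.0 3.4 4.4
   vertex 0.6 2.8 3.1
  endloop
 endfacet
 facet normal 0.451 -0.381 0.807
  outer loop
   vertex 2.1 0.0 3.3
   vertex 4.3 0.7 2.4
   vertex 3.0 3.4 4.4
  endloop
 endfacet
 facet normal -0.216 0.975 -0.052
  outer loop
   vertex 2.1 3.0 0.6
   vertex 0.6 2.8 3.1
   vertex 3.0 3.4 4.4
  endloop
 endfacet
 facet normal -0.844 0.222 -0.489
  outer loop
   vertex 2.1 3.0 0.6
   vertex 2.2 2.5 0.2
   vertex 0.6 2.8 3.1
  endloop
 endfacet
 facet normal -0.876 -0.096 -0.473
  outer loop
   vertex 1.1 0.7 2.6
   vertex 0.6 2.8 3.1
   vertex 2.2 2.5 0.2
  endloop
 endfacet
 facet normal -0.683 -0.319 0.657
  outer loop
   vertex 1.1 0.7 2.6
   vertex 2.1 0.0 3.3
   vertex 0.6 2.8 3.1
  endloop
 endfacet
 facet normal 0.425 -0.458 -0.781
  outer loop
   vertex 2.8 0.5 1.7
   vertex 2.2 2.5 0.2
   vertex 4.3 0.7 2.4
  endloop
 endfacet
 facet normal 0.221 -0.954 -0.201
  outer loop
   vertex 2.8 0.5 1.7
   vertex 4.3 0.7 2.4
   vertex 2.1 0.0 3.3
  endloop
 endfacet
 facet normal -0.422 -0.622 -0.660
  outer loop
   vertex 2.8 0.5 1.7
   vertex 1.1 0.7 2.6
   vertex 2.2 2.5 0.2
  endloop
 endfacet
 facet normal -0.316 -0.857 -0.406
  outer loop
   vertex 2.8 0.5 1.7
   vertex 2.1 0.0 3.3
   vertex 1.1 0.7 2.6
  endloop
 endfacet
 facet normal 0.857 0.501 -0.120
  outer loop
   vertex 2.7 3.1 1.0
   vertex 3.0 3.4 4.4
   vertex 4.3 0.7 2.4
  endloop
 endfacet
 facet normal -0.113 0.991 -0.077
  outer loop
   vertex 2.7 3.1 1.0
   vertex 2.1 3.0 0.6
   vertex 3.0 3.4 4.4
  endloop
 endfacet
 facet normal 0.777 0.163 -0.608
  outer loop
   vertex 2.7 3.1 1.0
   vertex 4.3 0.7 2.4
   vertex 2.2 2.5 0.2
  endloop
 endfacet
 facet normal 0.358 0.626 -0.693
  outer loop
   vertex 2.7 3.1 1.0
   vertex 2.2 2.5 0.2
   vertex 2.1 3.0 0.6
  endloop
 endfacet
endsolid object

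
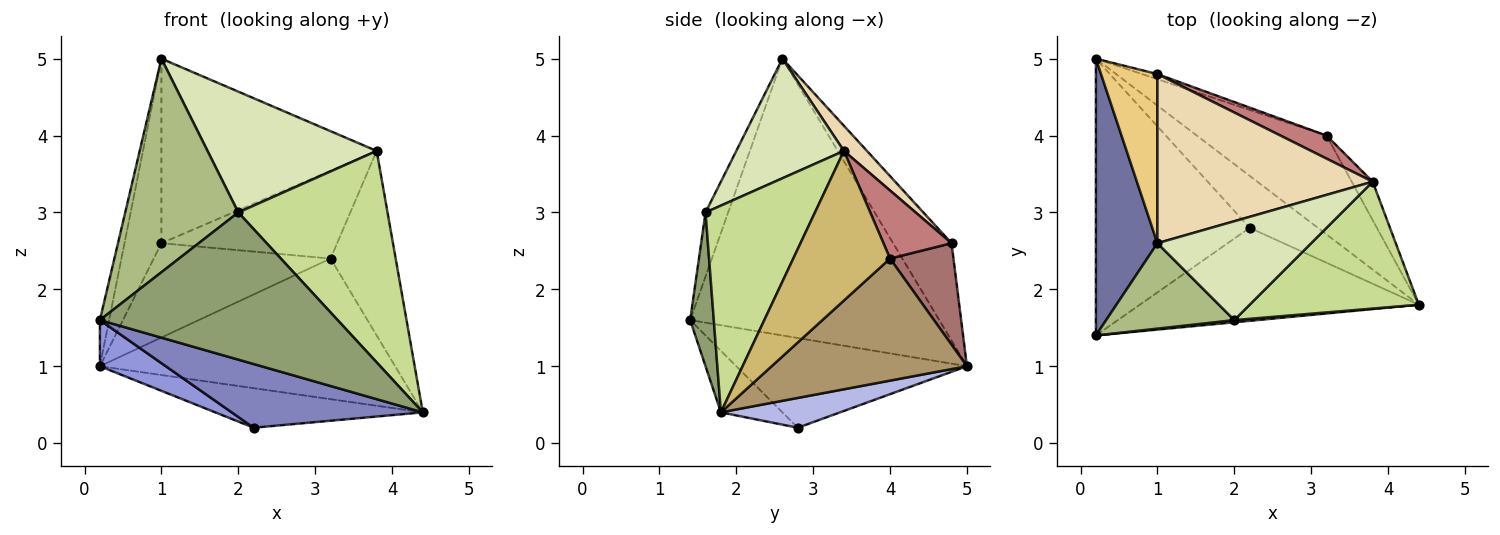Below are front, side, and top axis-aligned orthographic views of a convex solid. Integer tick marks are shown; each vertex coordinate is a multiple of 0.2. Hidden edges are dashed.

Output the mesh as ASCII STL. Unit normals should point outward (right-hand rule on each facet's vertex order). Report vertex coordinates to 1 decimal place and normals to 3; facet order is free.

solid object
 facet normal -0.976 0.036 0.217
  outer loop
   vertex 1.0 2.6 5.0
   vertex 0.2 5.0 1.0
   vertex 0.2 1.4 1.6
  endloop
 endfacet
 facet normal -0.179 -0.556 -0.812
  outer loop
   vertex 2.2 2.8 0.2
   vertex 4.4 1.8 0.4
   vertex 0.2 1.4 1.6
  endloop
 endfacet
 facet normal -0.499 -0.142 -0.855
  outer loop
   vertex 2.2 2.8 0.2
   vertex 0.2 1.4 1.6
   vertex 0.2 5.0 1.0
  endloop
 endfacet
 facet normal 0.328 0.572 -0.752
  outer loop
   vertex 2.2 2.8 0.2
   vertex 0.2 5.0 1.0
   vertex 4.4 1.8 0.4
  endloop
 endfacet
 facet normal 0.099 -0.995 0.015
  outer loop
   vertex 2.0 1.6 3.0
   vertex 0.2 1.4 1.6
   vertex 4.4 1.8 0.4
  endloop
 endfacet
 facet normal -0.183 -0.913 0.365
  outer loop
   vertex 2.0 1.6 3.0
   vertex 1.0 2.6 5.0
   vertex 0.2 1.4 1.6
  endloop
 endfacet
 facet normal 0.532 -0.726 0.436
  outer loop
   vertex 2.0 1.6 3.0
   vertex 4.4 1.8 0.4
   vertex 3.8 3.4 3.8
  endloop
 endfacet
 facet normal 0.442 -0.694 0.568
  outer loop
   vertex 2.0 1.6 3.0
   vertex 3.8 3.4 3.8
   vertex 1.0 2.6 5.0
  endloop
 endfacet
 facet normal 0.476 0.719 -0.506
  outer loop
   vertex 3.2 4.0 2.4
   vertex 4.4 1.8 0.4
   vertex 0.2 5.0 1.0
  endloop
 endfacet
 facet normal 0.824 0.555 -0.116
  outer loop
   vertex 3.2 4.0 2.4
   vertex 3.8 3.4 3.8
   vertex 4.4 1.8 0.4
  endloop
 endfacet
 facet normal -0.759 0.480 0.440
  outer loop
   vertex 1.0 4.8 2.6
   vertex 0.2 5.0 1.0
   vertex 1.0 2.6 5.0
  endloop
 endfacet
 facet normal 0.079 0.735 0.674
  outer loop
   vertex 1.0 4.8 2.6
   vertex 1.0 2.6 5.0
   vertex 3.8 3.4 3.8
  endloop
 endfacet
 facet normal 0.337 0.940 -0.051
  outer loop
   vertex 1.0 4.8 2.6
   vertex 3.2 4.0 2.4
   vertex 0.2 5.0 1.0
  endloop
 endfacet
 facet normal 0.351 0.906 0.238
  outer loop
   vertex 1.0 4.8 2.6
   vertex 3.8 3.4 3.8
   vertex 3.2 4.0 2.4
  endloop
 endfacet
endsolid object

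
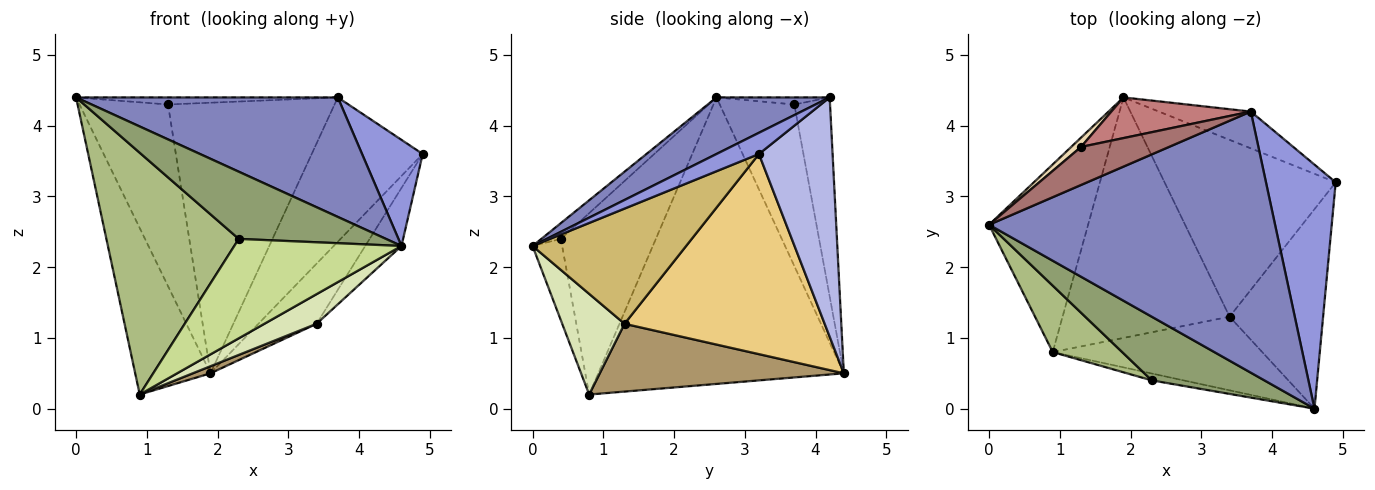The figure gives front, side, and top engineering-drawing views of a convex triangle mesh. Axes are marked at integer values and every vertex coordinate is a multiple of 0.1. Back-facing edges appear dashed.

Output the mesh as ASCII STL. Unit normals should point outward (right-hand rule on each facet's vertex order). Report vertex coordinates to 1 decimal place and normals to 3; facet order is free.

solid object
 facet normal -0.908 0.278 -0.314
  outer loop
   vertex 0.9 0.8 0.2
   vertex 0.0 2.6 4.4
   vertex 1.9 4.4 0.5
  endloop
 endfacet
 facet normal 0.177 -0.410 0.895
  outer loop
   vertex 3.7 4.2 4.4
   vertex 0.0 2.6 4.4
   vertex 4.6 0.0 2.3
  endloop
 endfacet
 facet normal 0.269 -0.384 0.883
  outer loop
   vertex 3.7 4.2 4.4
   vertex 4.6 0.0 2.3
   vertex 4.9 3.2 3.6
  endloop
 endfacet
 facet normal 0.541 0.815 -0.208
  outer loop
   vertex 3.7 4.2 4.4
   vertex 4.9 3.2 3.6
   vertex 1.9 4.4 0.5
  endloop
 endfacet
 facet normal -0.096 -0.723 0.685
  outer loop
   vertex 2.3 0.4 2.4
   vertex 4.6 0.0 2.3
   vertex 0.0 2.6 4.4
  endloop
 endfacet
 facet normal -0.569 -0.793 0.218
  outer loop
   vertex 2.3 0.4 2.4
   vertex 0.0 2.6 4.4
   vertex 0.9 0.8 0.2
  endloop
 endfacet
 facet normal -0.174 -0.982 -0.068
  outer loop
   vertex 2.3 0.4 2.4
   vertex 0.9 0.8 0.2
   vertex 4.6 0.0 2.3
  endloop
 endfacet
 facet normal 0.407 -0.341 -0.847
  outer loop
   vertex 3.4 1.3 1.2
   vertex 4.6 0.0 2.3
   vertex 0.9 0.8 0.2
  endloop
 endfacet
 facet normal 0.376 -0.027 -0.926
  outer loop
   vertex 3.4 1.3 1.2
   vertex 0.9 0.8 0.2
   vertex 1.9 4.4 0.5
  endloop
 endfacet
 facet normal 0.764 0.180 -0.620
  outer loop
   vertex 3.4 1.3 1.2
   vertex 4.9 3.2 3.6
   vertex 4.6 0.0 2.3
  endloop
 endfacet
 facet normal 0.742 0.216 -0.635
  outer loop
   vertex 3.4 1.3 1.2
   vertex 1.9 4.4 0.5
   vertex 4.9 3.2 3.6
  endloop
 endfacet
 facet normal -0.644 0.764 0.039
  outer loop
   vertex 1.3 3.7 4.3
   vertex 1.9 4.4 0.5
   vertex 0.0 2.6 4.4
  endloop
 endfacet
 facet normal -0.079 0.182 0.980
  outer loop
   vertex 1.3 3.7 4.3
   vertex 0.0 2.6 4.4
   vertex 3.7 4.2 4.4
  endloop
 endfacet
 facet normal -0.208 0.967 0.145
  outer loop
   vertex 1.3 3.7 4.3
   vertex 3.7 4.2 4.4
   vertex 1.9 4.4 0.5
  endloop
 endfacet
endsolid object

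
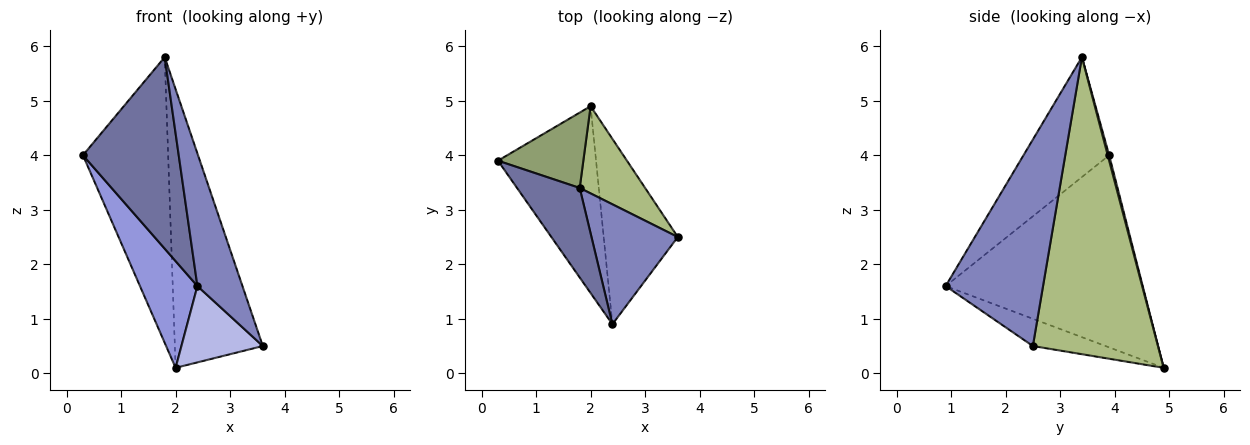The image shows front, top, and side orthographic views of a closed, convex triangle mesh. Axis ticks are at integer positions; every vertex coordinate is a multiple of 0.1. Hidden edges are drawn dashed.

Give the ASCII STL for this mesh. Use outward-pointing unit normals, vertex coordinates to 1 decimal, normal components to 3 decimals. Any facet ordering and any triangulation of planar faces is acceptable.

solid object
 facet normal -0.629 -0.704 0.329
  outer loop
   vertex 1.8 3.4 5.8
   vertex 0.3 3.9 4.0
   vertex 2.4 0.9 1.6
  endloop
 endfacet
 facet normal 0.849 -0.392 0.355
  outer loop
   vertex 1.8 3.4 5.8
   vertex 2.4 0.9 1.6
   vertex 3.6 2.5 0.5
  endloop
 endfacet
 facet normal -0.862 -0.251 -0.440
  outer loop
   vertex 2.0 4.9 0.1
   vertex 2.4 0.9 1.6
   vertex 0.3 3.9 4.0
  endloop
 endfacet
 facet normal -0.322 -0.360 -0.875
  outer loop
   vertex 2.0 4.9 0.1
   vertex 3.6 2.5 0.5
   vertex 2.4 0.9 1.6
  endloop
 endfacet
 facet normal 0.016 0.967 0.255
  outer loop
   vertex 2.0 4.9 0.1
   vertex 0.3 3.9 4.0
   vertex 1.8 3.4 5.8
  endloop
 endfacet
 facet normal 0.805 0.566 0.177
  outer loop
   vertex 2.0 4.9 0.1
   vertex 1.8 3.4 5.8
   vertex 3.6 2.5 0.5
  endloop
 endfacet
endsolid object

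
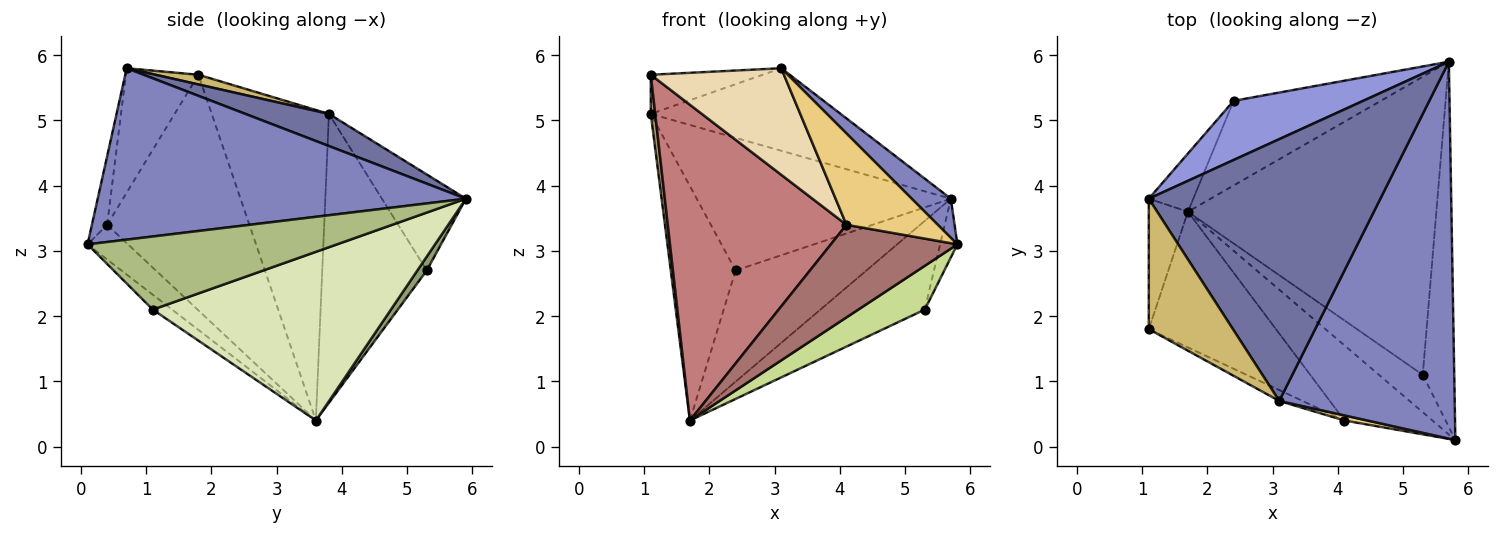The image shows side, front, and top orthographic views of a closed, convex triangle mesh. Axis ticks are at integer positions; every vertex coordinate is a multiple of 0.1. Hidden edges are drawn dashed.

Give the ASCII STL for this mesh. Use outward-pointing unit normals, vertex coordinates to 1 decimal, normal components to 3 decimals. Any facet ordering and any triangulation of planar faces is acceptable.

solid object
 facet normal 0.131 0.298 0.945
  outer loop
   vertex 3.1 0.7 5.8
   vertex 5.7 5.9 3.8
   vertex 1.1 3.8 5.1
  endloop
 endfacet
 facet normal 0.697 -0.074 0.713
  outer loop
   vertex 3.1 0.7 5.8
   vertex 5.8 0.1 3.1
   vertex 5.7 5.9 3.8
  endloop
 endfacet
 facet normal -0.289 0.874 0.390
  outer loop
   vertex 2.4 5.3 2.7
   vertex 1.1 3.8 5.1
   vertex 5.7 5.9 3.8
  endloop
 endfacet
 facet normal -0.843 0.523 -0.130
  outer loop
   vertex 2.4 5.3 2.7
   vertex 1.7 3.6 0.4
   vertex 1.1 3.8 5.1
  endloop
 endfacet
 facet normal 0.057 0.794 -0.605
  outer loop
   vertex 2.4 5.3 2.7
   vertex 5.7 5.9 3.8
   vertex 1.7 3.6 0.4
  endloop
 endfacet
 facet normal 0.917 0.063 -0.395
  outer loop
   vertex 5.3 1.1 2.1
   vertex 5.7 5.9 3.8
   vertex 5.8 0.1 3.1
  endloop
 endfacet
 facet normal -0.216 -0.742 -0.634
  outer loop
   vertex 5.3 1.1 2.1
   vertex 5.8 0.1 3.1
   vertex 1.7 3.6 0.4
  endloop
 endfacet
 facet normal 0.545 0.239 -0.803
  outer loop
   vertex 5.3 1.1 2.1
   vertex 1.7 3.6 0.4
   vertex 5.7 5.9 3.8
  endloop
 endfacet
 facet normal -0.991 -0.037 -0.125
  outer loop
   vertex 1.1 1.8 5.7
   vertex 1.1 3.8 5.1
   vertex 1.7 3.6 0.4
  endloop
 endfacet
 facet normal 0.109 0.286 0.952
  outer loop
   vertex 1.1 1.8 5.7
   vertex 3.1 0.7 5.8
   vertex 1.1 3.8 5.1
  endloop
 endfacet
 facet normal -0.164 -0.985 0.055
  outer loop
   vertex 4.1 0.4 3.4
   vertex 5.8 0.1 3.1
   vertex 3.1 0.7 5.8
  endloop
 endfacet
 facet normal -0.477 -0.875 -0.089
  outer loop
   vertex 4.1 0.4 3.4
   vertex 3.1 0.7 5.8
   vertex 1.1 1.8 5.7
  endloop
 endfacet
 facet normal -0.241 -0.754 -0.611
  outer loop
   vertex 4.1 0.4 3.4
   vertex 1.7 3.6 0.4
   vertex 5.8 0.1 3.1
  endloop
 endfacet
 facet normal -0.590 -0.742 -0.319
  outer loop
   vertex 4.1 0.4 3.4
   vertex 1.1 1.8 5.7
   vertex 1.7 3.6 0.4
  endloop
 endfacet
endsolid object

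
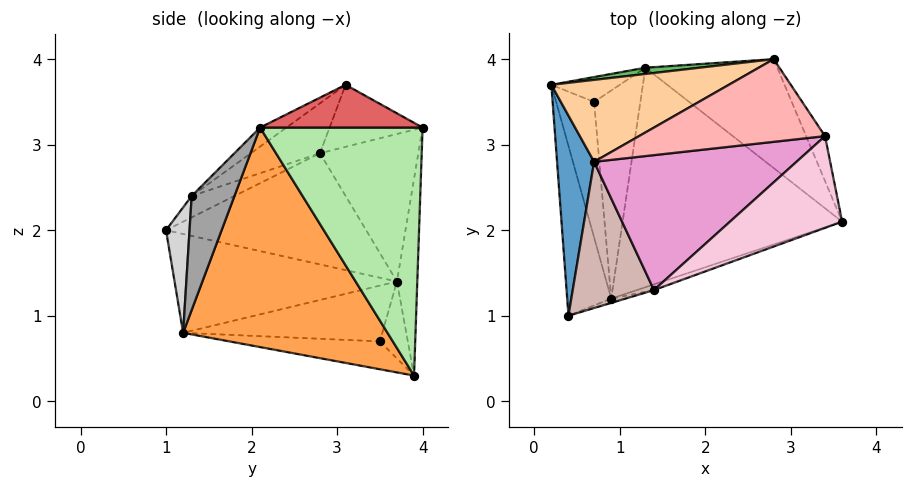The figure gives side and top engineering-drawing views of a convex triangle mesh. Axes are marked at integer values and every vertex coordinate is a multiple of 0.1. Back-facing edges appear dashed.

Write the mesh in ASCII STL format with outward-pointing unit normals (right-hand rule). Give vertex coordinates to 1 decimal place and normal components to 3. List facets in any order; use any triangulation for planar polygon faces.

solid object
 facet normal -0.949 0.000 0.316
  outer loop
   vertex 0.7 2.8 2.9
   vertex 0.2 3.7 1.4
   vertex 0.4 1.0 2.0
  endloop
 endfacet
 facet normal -0.902 -0.156 -0.402
  outer loop
   vertex 0.9 1.2 0.8
   vertex 0.4 1.0 2.0
   vertex 0.2 3.7 1.4
  endloop
 endfacet
 facet normal 0.688 -0.229 -0.688
  outer loop
   vertex 0.9 1.2 0.8
   vertex 1.3 3.9 0.3
   vertex 3.6 2.1 3.2
  endloop
 endfacet
 facet normal -0.469 0.680 0.564
  outer loop
   vertex 2.8 4.0 3.2
   vertex 0.2 3.7 1.4
   vertex 0.7 2.8 2.9
  endloop
 endfacet
 facet normal -0.141 0.989 0.039
  outer loop
   vertex 2.8 4.0 3.2
   vertex 1.3 3.9 0.3
   vertex 0.2 3.7 1.4
  endloop
 endfacet
 facet normal 0.828 0.348 -0.440
  outer loop
   vertex 2.8 4.0 3.2
   vertex 3.6 2.1 3.2
   vertex 1.3 3.9 0.3
  endloop
 endfacet
 facet normal 0.854 0.359 -0.377
  outer loop
   vertex 3.4 3.1 3.7
   vertex 3.6 2.1 3.2
   vertex 2.8 4.0 3.2
  endloop
 endfacet
 facet normal -0.302 0.302 0.905
  outer loop
   vertex 3.4 3.1 3.7
   vertex 2.8 4.0 3.2
   vertex 0.7 2.8 2.9
  endloop
 endfacet
 facet normal -0.680 0.415 -0.604
  outer loop
   vertex 0.7 3.5 0.7
   vertex 0.2 3.7 1.4
   vertex 1.3 3.9 0.3
  endloop
 endfacet
 facet normal -0.823 -0.096 -0.560
  outer loop
   vertex 0.7 3.5 0.7
   vertex 0.9 1.2 0.8
   vertex 0.2 3.7 1.4
  endloop
 endfacet
 facet normal -0.514 -0.082 -0.854
  outer loop
   vertex 0.7 3.5 0.7
   vertex 1.3 3.9 0.3
   vertex 0.9 1.2 0.8
  endloop
 endfacet
 facet normal -0.233 -0.404 0.885
  outer loop
   vertex 1.4 1.3 2.4
   vertex 0.7 2.8 2.9
   vertex 0.4 1.0 2.0
  endloop
 endfacet
 facet normal -0.219 -0.399 0.890
  outer loop
   vertex 1.4 1.3 2.4
   vertex 3.4 3.1 3.7
   vertex 0.7 2.8 2.9
  endloop
 endfacet
 facet normal -0.148 -0.466 0.872
  outer loop
   vertex 1.4 1.3 2.4
   vertex 3.6 2.1 3.2
   vertex 3.4 3.1 3.7
  endloop
 endfacet
 facet normal 0.358 -0.932 -0.054
  outer loop
   vertex 1.4 1.3 2.4
   vertex 0.9 1.2 0.8
   vertex 3.6 2.1 3.2
  endloop
 endfacet
 facet normal 0.300 -0.953 -0.034
  outer loop
   vertex 1.4 1.3 2.4
   vertex 0.4 1.0 2.0
   vertex 0.9 1.2 0.8
  endloop
 endfacet
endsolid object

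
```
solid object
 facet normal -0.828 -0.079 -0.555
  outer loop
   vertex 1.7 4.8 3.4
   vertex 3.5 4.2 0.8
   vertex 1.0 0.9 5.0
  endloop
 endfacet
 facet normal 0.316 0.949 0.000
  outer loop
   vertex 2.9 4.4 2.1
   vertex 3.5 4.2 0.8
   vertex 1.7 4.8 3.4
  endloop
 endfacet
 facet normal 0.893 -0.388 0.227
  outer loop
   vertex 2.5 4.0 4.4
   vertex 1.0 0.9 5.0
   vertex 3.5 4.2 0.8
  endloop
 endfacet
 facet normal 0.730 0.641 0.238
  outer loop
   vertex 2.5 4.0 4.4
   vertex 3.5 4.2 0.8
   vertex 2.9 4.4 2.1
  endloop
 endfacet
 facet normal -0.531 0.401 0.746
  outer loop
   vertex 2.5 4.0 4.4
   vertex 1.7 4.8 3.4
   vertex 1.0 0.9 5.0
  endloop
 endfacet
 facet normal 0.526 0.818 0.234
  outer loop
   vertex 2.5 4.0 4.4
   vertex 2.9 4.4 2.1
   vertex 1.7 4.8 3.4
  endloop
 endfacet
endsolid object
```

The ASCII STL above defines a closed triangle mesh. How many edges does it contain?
9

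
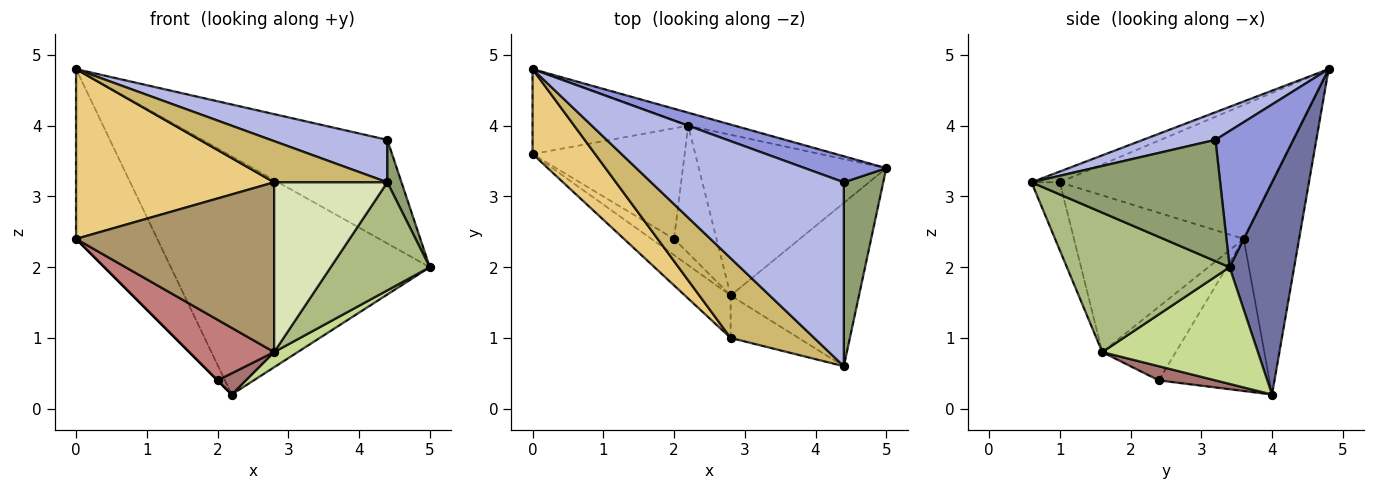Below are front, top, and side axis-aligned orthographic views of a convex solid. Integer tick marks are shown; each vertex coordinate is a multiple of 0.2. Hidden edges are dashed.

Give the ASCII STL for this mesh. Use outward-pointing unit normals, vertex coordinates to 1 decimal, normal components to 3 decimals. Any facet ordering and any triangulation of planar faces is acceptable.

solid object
 facet normal 0.242 0.969 -0.053
  outer loop
   vertex 2.2 4.0 0.2
   vertex 0.0 4.8 4.8
   vertex 5.0 3.4 2.0
  endloop
 endfacet
 facet normal -0.521 0.764 -0.382
  outer loop
   vertex 0.0 3.6 2.4
   vertex 0.0 4.8 4.8
   vertex 2.2 4.0 0.2
  endloop
 endfacet
 facet normal 0.378 0.898 0.226
  outer loop
   vertex 4.4 3.2 3.8
   vertex 5.0 3.4 2.0
   vertex 0.0 4.8 4.8
  endloop
 endfacet
 facet normal 0.138 -0.223 0.965
  outer loop
   vertex 4.4 3.2 3.8
   vertex 0.0 4.8 4.8
   vertex 4.4 0.6 3.2
  endloop
 endfacet
 facet normal 0.949 -0.071 0.308
  outer loop
   vertex 4.4 3.2 3.8
   vertex 4.4 0.6 3.2
   vertex 5.0 3.4 2.0
  endloop
 endfacet
 facet normal 0.672 -0.409 -0.618
  outer loop
   vertex 2.8 1.6 0.8
   vertex 5.0 3.4 2.0
   vertex 4.4 0.6 3.2
  endloop
 endfacet
 facet normal 0.527 -0.080 -0.846
  outer loop
   vertex 2.8 1.6 0.8
   vertex 2.2 4.0 0.2
   vertex 5.0 3.4 2.0
  endloop
 endfacet
 facet normal -0.236 -0.943 -0.236
  outer loop
   vertex 2.8 1.0 3.2
   vertex 2.8 1.6 0.8
   vertex 4.4 0.6 3.2
  endloop
 endfacet
 facet normal -0.639 -0.746 -0.186
  outer loop
   vertex 2.8 1.0 3.2
   vertex 0.0 3.6 2.4
   vertex 2.8 1.6 0.8
  endloop
 endfacet
 facet normal -0.114 -0.456 0.883
  outer loop
   vertex 2.8 1.0 3.2
   vertex 4.4 0.6 3.2
   vertex 0.0 4.8 4.8
  endloop
 endfacet
 facet normal -0.692 -0.646 0.323
  outer loop
   vertex 2.8 1.0 3.2
   vertex 0.0 4.8 4.8
   vertex 0.0 3.6 2.4
  endloop
 endfacet
 facet normal -0.707 0.000 -0.707
  outer loop
   vertex 2.0 2.4 0.4
   vertex 0.0 3.6 2.4
   vertex 2.2 4.0 0.2
  endloop
 endfacet
 facet normal 0.312 -0.156 -0.937
  outer loop
   vertex 2.0 2.4 0.4
   vertex 2.2 4.0 0.2
   vertex 2.8 1.6 0.8
  endloop
 endfacet
 facet normal -0.642 -0.741 -0.198
  outer loop
   vertex 2.0 2.4 0.4
   vertex 2.8 1.6 0.8
   vertex 0.0 3.6 2.4
  endloop
 endfacet
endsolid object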